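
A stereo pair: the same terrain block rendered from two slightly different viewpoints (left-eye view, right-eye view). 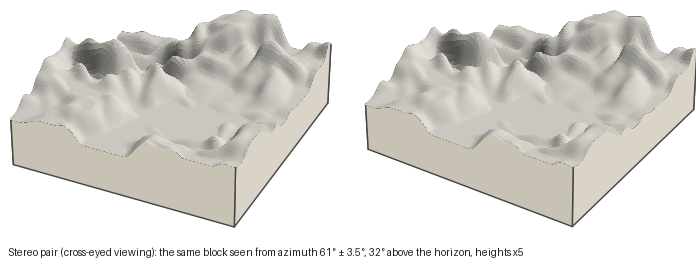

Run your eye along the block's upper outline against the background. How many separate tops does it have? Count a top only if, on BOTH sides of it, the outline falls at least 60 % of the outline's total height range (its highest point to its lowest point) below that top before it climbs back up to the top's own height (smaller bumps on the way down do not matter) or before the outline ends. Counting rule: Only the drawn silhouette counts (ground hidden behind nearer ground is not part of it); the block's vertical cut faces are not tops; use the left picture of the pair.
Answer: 0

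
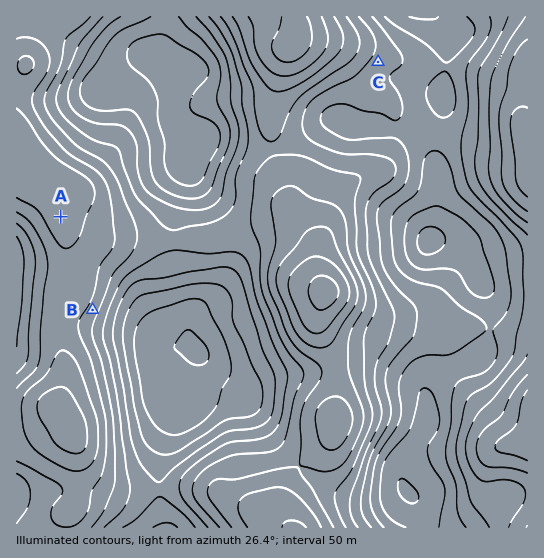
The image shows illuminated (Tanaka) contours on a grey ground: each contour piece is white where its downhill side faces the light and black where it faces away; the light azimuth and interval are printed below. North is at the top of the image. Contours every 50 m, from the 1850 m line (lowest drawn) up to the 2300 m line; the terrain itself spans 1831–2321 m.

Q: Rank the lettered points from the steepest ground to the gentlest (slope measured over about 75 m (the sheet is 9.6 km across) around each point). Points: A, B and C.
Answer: B C A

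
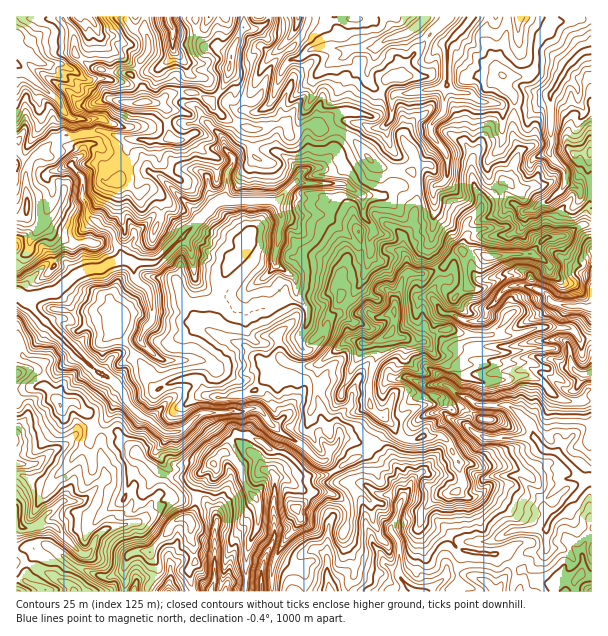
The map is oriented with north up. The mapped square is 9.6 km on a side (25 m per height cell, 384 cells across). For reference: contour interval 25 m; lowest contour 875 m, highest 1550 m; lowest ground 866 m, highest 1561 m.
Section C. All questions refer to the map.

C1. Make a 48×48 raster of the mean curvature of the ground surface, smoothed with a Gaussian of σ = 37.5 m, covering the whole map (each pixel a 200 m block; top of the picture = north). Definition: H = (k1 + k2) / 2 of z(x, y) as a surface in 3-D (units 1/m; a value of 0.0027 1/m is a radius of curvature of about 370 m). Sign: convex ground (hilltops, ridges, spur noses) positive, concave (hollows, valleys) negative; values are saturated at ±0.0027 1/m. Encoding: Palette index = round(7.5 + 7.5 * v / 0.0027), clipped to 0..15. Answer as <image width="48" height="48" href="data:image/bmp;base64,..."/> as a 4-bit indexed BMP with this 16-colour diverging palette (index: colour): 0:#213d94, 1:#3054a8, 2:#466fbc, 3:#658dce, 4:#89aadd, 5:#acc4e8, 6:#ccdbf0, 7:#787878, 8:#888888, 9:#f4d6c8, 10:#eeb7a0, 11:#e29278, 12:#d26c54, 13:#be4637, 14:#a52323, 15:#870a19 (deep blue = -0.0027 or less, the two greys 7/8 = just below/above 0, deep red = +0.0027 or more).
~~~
<image width="48" height="48" href="data:image/bmp;base64,Qk32BAAAAAAAAHYAAAAoAAAAMAAAADAAAAABAAQAAAAAAIAEAAATCwAAEwsAABAAAAAAAAAAlD0hAKhUMAC8b0YAzo1lAN2qiQDoxKwA8NvMAHh4eACIiIgAyNb0AKC37gB4kuIAVGzSADdGvgAjI6UAGQqHAHraRTRXqifTFZ8PR5VKd1c1WNylW3motadFe/zHSmrcCn8PSKR3p7RqlIRHaIiJm3eI6DObazS9C48PV7aImRaIpYiZl5ZqWKidUzmu3TirDU8WozRal2h5hZqqumc1mHvFLiiXOtTYDW+w9kaOkfCbh3VFGLpbexFCqbMzNPfMB6fwftZOdoCelXeIdFZLaT8puop6ZF3oFojwz1MbeIOtZWd2eYdWayuxM4fHpmNWdVvQ7LWMXNQYupzHd4aXWnm5a1h4l1WGhG3AxLymhHUYrNqNiWhph8qbaKR5eZm6xKaBaNlTV6dkRVsTNZp2ZjJppbVojGh789hEfoCtd5V2N8vruomIZ6s1qJZ7waWZzIR9+ghJunV3VfeLl2VVmVimSZaby1V5jGn4QJVXZ3jeutghJGSme1h6dKjHkwApev5wfKd1Zlxoy4AZfHaGSFZ6eKTXAf0AJCsXNrZpd/iRUiP/9TeWZ5aMm6hwiyzVZCArVrW0j2ltyOsAAnSay6eKi4dDvWSN/f6phYeqPS+qngCad2T4PIqollQoqLuZRkWZiGZMLiNAAF7d7Jx6iDWilyS2qXiIVXmYiahba0htaLl2ZofVBLzrQWdb0TRFZnqpt15yxZOknIZ5l2MZPsOHFtx7Cbl3iKg3gmPZ7Jmb41ZlRXnHSddhqHmaC4iJqXa9koZco723is3tu+l26NQ2V5iLYKmYd3ZWuypXF2xFmIADxin55mW+iriawIiHiHd2ayaVz39mgFtg39lhAWZUZpqakZqIh3iHg4qYRg9jGPalH6cGdlhVWbnUFKxUmIR5w3fJN/iXaF2+IABv9KLoVEO1q903mYlHNHepZYT9yEpUaUf4WNkoVERVMD8piZjAyXeLhDW0TFmNt43lfJt5tupGnAcqmYmwuYeLcsu0NdzLz9sWhEqJmetXj3NXiZqgiWeGs1SoR3pBFE3/o5ingzGFLZM2qpvIVph34ryJR0x9ykd3rrh7hDej1IuSS7nmR3d4eaZ7Rou1SQWnOYlqsJiWxsdJEQAAapmKd2aLOZO6YtALeoh44Nq4q2Pok8iKC6h0J3drFlfWe7yAeaY68LqpZUy0wOqbsJhmmYaLU1yzylvDmph0DKmIWKU1tGuspCWIaqmZ5luEix1QqquskKZ4V0Z6wSx0WYhmnHKKgUq0TJML7NO5l0aczM6nsKdlulhYyWbKMruaOp8Ne9N7vuxSRJWcJ6zIqIyachrHD7h6O0wLa4ZoAABXVZWhjnZ5tZqGjbG7YJl6W1sKlpWxnvnu7Lc11GhFjCl7l6SY8rlDKnY6h5gz1H+mptrsppXg1GxYdoARRVFYm3U3eXGsdhMVpHdDLaSjqjiHhbrKpH2KmIp0ekp2Nf3dUmtZj5hKLIR5homYtXl4qIuEapR3vHVF+VJXSpZ5Upplt3mIV2eZhmpmRmeXxnWEjFWst+RGfUVWVDmMdGh4lmp5ZmdmxlVKu2CGlNm4WIiIeIIW2DW4lYmnZquqpSm7uAnog5q8ktiKuqujXKNphniqug=="/>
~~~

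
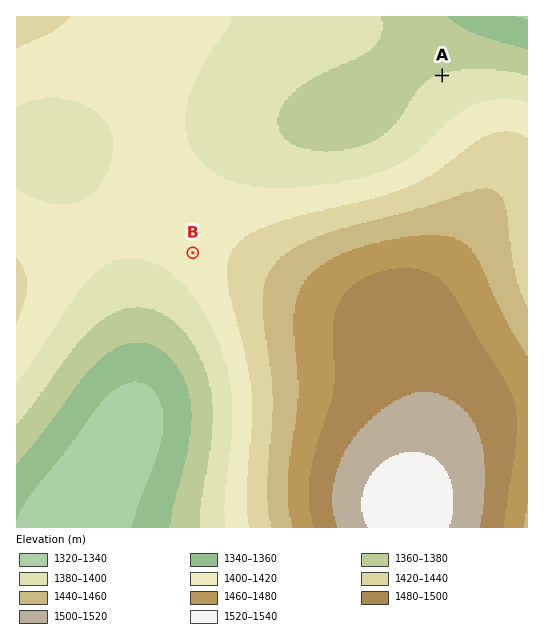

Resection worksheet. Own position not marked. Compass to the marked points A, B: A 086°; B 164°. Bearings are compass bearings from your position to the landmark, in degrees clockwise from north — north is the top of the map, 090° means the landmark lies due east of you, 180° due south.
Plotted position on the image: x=148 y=96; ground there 1405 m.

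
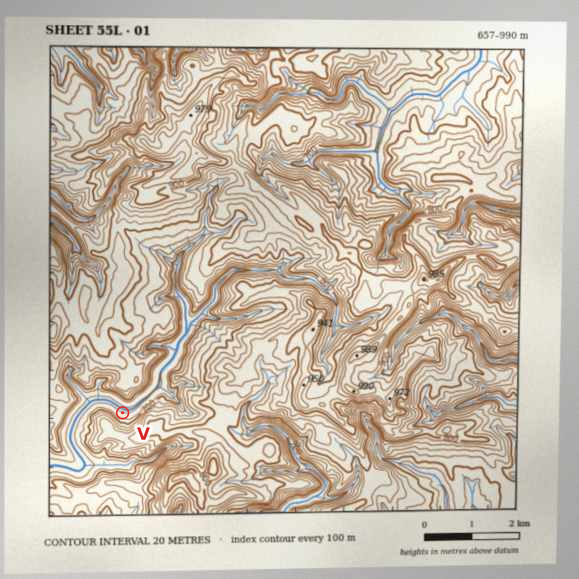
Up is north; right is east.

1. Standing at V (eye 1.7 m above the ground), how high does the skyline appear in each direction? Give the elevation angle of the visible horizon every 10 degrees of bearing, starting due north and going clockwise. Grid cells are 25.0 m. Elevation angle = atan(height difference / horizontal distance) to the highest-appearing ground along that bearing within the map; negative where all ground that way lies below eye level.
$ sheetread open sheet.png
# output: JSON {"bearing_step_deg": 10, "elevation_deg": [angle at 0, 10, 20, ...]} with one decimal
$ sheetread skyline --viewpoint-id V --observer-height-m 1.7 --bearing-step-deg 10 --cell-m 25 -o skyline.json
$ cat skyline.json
{"bearing_step_deg": 10, "elevation_deg": [12.3, 12.3, 10.9, 8.9, 3.8, 2.8, 4.3, 4.9, 6.7, 10.8, 13.5, 14.0, 13.6, 13.0, 13.4, 13.5, 13.2, 13.0, 13.9, 14.2, 14.3, 15.8, 17.7, 17.9, 16.8, 15.6, 13.3, 9.6, 5.3, 4.3, 3.7, 4.5, 5.6, 6.0, 8.7, 11.0]}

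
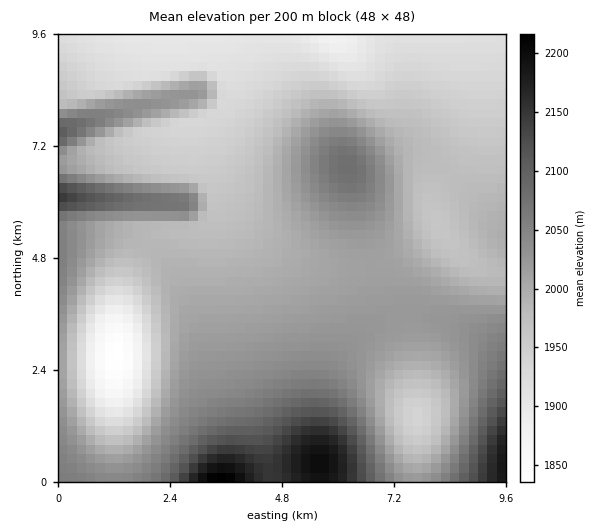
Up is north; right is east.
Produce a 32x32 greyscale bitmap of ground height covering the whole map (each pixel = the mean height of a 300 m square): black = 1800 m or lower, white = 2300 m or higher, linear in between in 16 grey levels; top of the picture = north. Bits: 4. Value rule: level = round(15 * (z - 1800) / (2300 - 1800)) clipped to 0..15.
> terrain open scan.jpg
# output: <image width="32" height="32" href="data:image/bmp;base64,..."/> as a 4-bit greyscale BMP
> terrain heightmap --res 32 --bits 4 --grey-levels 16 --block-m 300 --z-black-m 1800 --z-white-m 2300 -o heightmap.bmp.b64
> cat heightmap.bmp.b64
<image width="32" height="32" href="data:image/bmp;base64,Qk12AgAAAAAAAHYAAAAoAAAAIAAAACAAAAABAAQAAAAAAAACAAATCwAAEwsAABAAAAAAAAAAAAAAABEREQAiIiIAMzMzAERERABVVVUAZmZmAHd3dwCIiIgAmZmZAKqqqgC7u7sAzMzMAN3d3QDu7u4A////AIh3d4ibzMu7u8y6mHZ3iauHd3d4mru7q7zMuodmZ4mrd2Zmd4mqqqq7y7mGVVZ5q3ZVVWeImZmaq7updlRVeJt2RERXeIiImZqqmHZURWiadUMzVnd4iIiZmYdlVFVniWUyI0Z3d3eIiIiHZlVVZ4lkIRJFZ3d3d4iId2ZVVmeIZCESRWd3d3d3d3d2ZmZ3iGQhEkVnd3d3d3d3dmZnd3hkIRJFZmZ3d3d3d3d3d3d4ZTIjRWZmZmZ3d3d3d3d3d3VDM1ZmZmZmZmd3d3d3d3d2VERWZmZmZmZmZnd3dmZmdlVFVmZmZmZmZmZmZmZmVodlVVZmZmZmZmZmZmZlVVaHZmZmZmZmZmZmZmZmVVVmh2ZmZVVVVWZmZnd2ZlVVZod2ZmZmVVVmZnd3d2VVVWaZmIiIh2VVVmZ3d3dlVVZmqpmYiIdVVVZneIh3ZVVVVph3ZmZVVVVWZ3iIh2VVVVV2ZVVVVVVVVmeIiIdlVVVVdlVVVEREVVZniIh2ZVVVVZdlVEREREVVZ3iHdmVVVVWYh2ZUREREVWZ3d2ZVVVVVd3d3dmVEREVWZmZVVVVURFVVZnd3ZEREVVVVRVVURERURERFVmRERERURERERERERERDMzRDNERERDNERERERERDMzMzMzMzQzMzNEREREREMzMzMzMzMzMyIzNERERE"/>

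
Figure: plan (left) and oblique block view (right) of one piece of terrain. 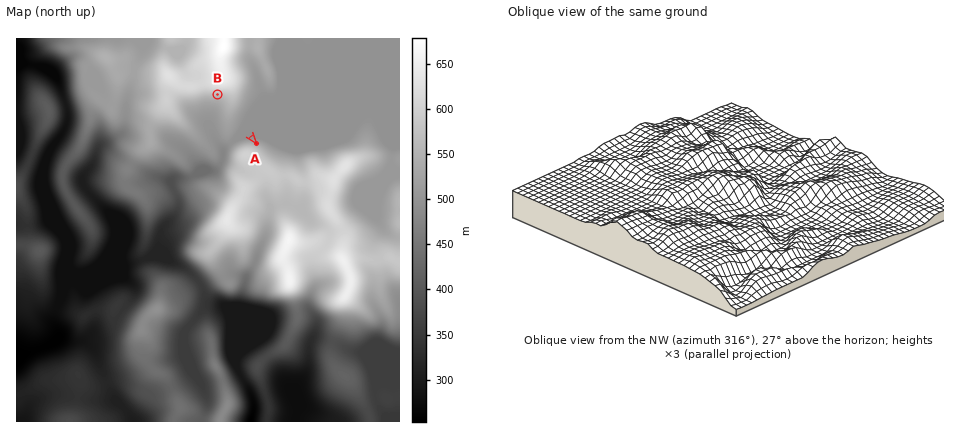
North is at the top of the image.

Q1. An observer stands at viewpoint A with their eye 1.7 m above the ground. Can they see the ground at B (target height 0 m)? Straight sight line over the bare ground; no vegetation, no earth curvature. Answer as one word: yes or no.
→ yes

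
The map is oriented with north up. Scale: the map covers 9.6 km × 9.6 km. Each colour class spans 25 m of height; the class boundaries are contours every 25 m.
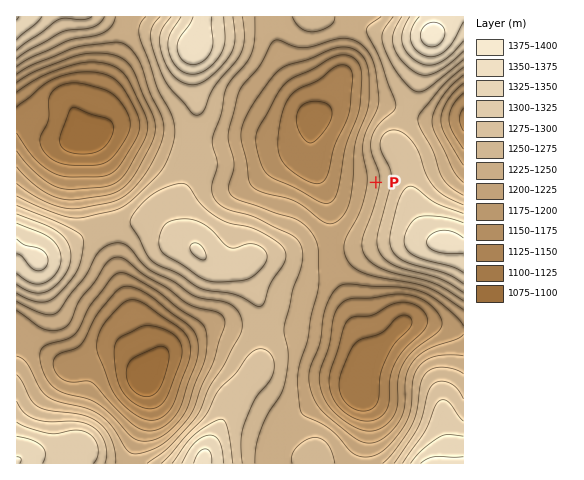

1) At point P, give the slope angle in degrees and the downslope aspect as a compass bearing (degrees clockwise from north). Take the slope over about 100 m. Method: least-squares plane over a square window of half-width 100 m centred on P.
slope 6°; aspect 273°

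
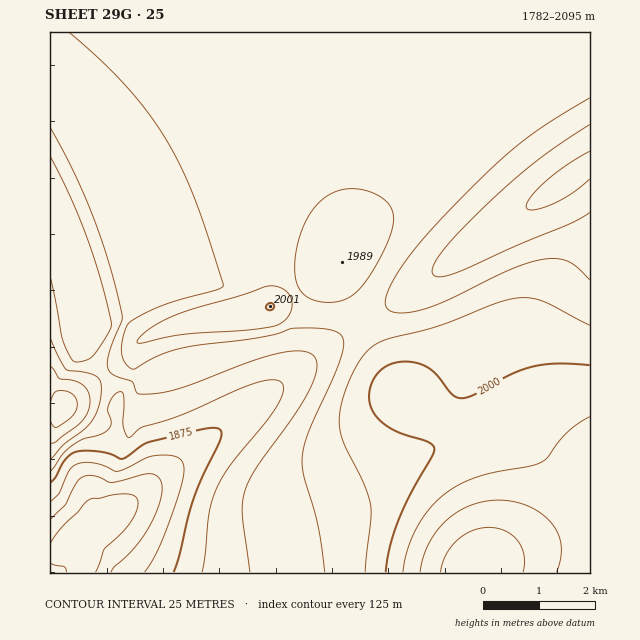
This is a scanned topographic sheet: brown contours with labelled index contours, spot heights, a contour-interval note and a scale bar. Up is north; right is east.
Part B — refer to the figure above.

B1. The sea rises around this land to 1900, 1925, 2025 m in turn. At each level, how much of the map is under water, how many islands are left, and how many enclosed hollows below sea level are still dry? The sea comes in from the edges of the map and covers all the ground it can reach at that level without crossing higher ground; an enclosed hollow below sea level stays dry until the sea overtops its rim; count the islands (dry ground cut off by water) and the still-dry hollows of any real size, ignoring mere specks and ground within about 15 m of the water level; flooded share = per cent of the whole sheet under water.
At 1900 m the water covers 12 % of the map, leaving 0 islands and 0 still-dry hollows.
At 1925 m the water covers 21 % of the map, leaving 0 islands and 0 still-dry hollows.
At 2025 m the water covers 94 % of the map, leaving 0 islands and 0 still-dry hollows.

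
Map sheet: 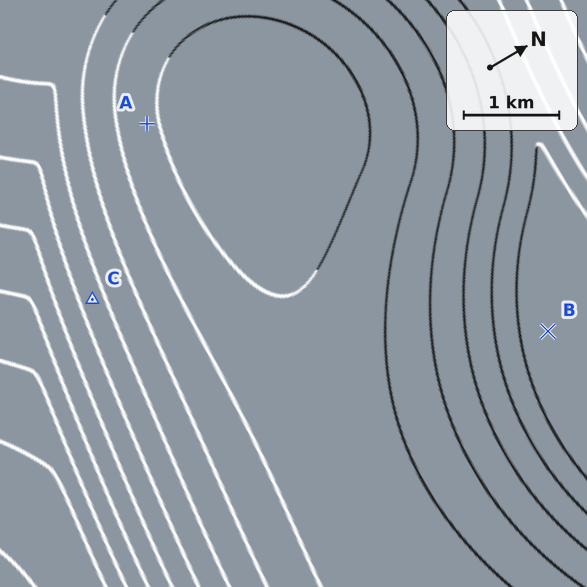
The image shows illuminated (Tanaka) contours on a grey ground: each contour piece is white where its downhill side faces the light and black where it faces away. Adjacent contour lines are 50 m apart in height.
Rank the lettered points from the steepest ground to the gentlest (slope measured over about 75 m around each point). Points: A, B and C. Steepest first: C A B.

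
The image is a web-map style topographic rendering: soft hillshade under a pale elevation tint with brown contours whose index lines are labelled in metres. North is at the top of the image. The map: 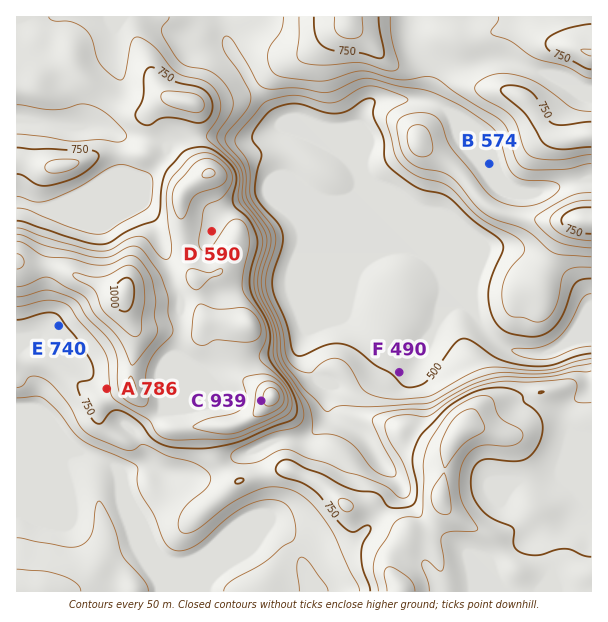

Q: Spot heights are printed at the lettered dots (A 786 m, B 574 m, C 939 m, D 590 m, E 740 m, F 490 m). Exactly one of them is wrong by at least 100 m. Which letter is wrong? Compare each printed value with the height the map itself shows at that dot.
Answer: D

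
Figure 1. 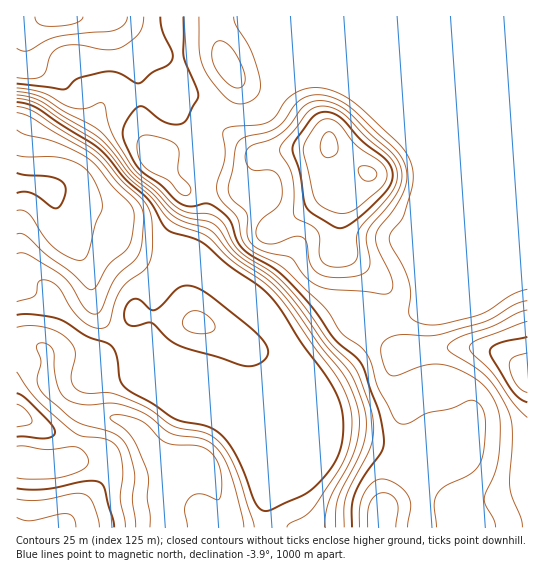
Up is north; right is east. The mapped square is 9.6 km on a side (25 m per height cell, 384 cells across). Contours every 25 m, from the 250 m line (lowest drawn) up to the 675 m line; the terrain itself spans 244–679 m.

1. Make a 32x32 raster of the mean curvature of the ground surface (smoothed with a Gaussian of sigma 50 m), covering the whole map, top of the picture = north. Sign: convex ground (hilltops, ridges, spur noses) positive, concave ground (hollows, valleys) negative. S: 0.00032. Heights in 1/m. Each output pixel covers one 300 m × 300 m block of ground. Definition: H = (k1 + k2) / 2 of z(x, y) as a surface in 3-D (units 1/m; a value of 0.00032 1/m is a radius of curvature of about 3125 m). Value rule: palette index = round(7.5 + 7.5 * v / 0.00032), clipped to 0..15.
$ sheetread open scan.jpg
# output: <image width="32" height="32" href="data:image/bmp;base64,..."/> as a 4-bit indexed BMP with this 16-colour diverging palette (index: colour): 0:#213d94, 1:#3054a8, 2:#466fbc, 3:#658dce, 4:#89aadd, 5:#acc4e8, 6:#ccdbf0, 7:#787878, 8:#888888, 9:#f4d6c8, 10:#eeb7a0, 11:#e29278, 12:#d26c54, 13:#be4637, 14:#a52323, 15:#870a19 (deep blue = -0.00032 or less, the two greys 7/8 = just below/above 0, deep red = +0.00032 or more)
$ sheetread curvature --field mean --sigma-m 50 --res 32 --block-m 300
<image width="32" height="32" href="data:image/bmp;base64,Qk12AgAAAAAAAHYAAAAoAAAAIAAAACAAAAABAAQAAAAAAAACAAATCwAAEwsAABAAAAAAAAAAlD0hAKhUMAC8b0YAzo1lAN2qiQDoxKwA8NvMAHh4eACIiIgAyNb0AKC37gB4kuIAVGzSADdGvgAjI6UAGQqHAGVVVVipd4yFunZ56zSJhmhmU0eKqGeNYFhnq/91mYeImIVGeKl2rRZkNpvKZpmIidzdpkeZiusHd1BrtlZmZorrzZMqus/0N3hyKLh3ZlV6pCMgTdmtkHeHdhaZdndlehA6zf/VERd3d4cVnKh3ZGkH7s3bQGd3eHh1JKyYiFJYb9UlUDd3d3d3cjfaZ4dBfnykWEZ3d3V2Z0FYy2VENb9pp31Xd1RYmYUEiJy5iKzbrMmaV2SJmqlyK+qczM7+uLqZY4hqy7qGMH7YZmRGeJl1eCPMeKumVQTMhmdUUxF7Vrkku2apVWAayGaLhnd2JovoJpp3dWMAnah4m2d4d3W7c0d3mHcAa8iu3JhHeId3xzR3RKhAKv+TbNpTZ3h3d7ZGh0WWI0n/xTeGEmd3d3fHV5dBNspWeJmJu2NXd3d4lleFEB76jrU3zL3GB3d3h1VVUhff5nymNcp6/yV3eHd2ZBB//FUopzXJe/8ld4eImFEE3/12GP2r2q3HB3eHh4UUrOyYdomXis/pQGd3h3cAbemKZFiVIBbf9QZ3eHiIBP+GaGd2RmU43EBnh4iHh97aZFh3dG3GYiAXd3d3d3f9d5d5Z1XOpHd3d3d3d3d3lzR4iIhI63V3d3iHd3iId5hUV4eGSLpHd3d3iIh3eIib3svKZkmmV3d3d3iIh4d3"/>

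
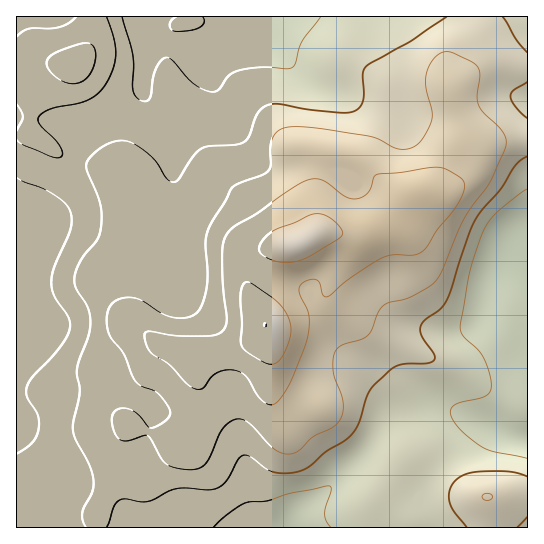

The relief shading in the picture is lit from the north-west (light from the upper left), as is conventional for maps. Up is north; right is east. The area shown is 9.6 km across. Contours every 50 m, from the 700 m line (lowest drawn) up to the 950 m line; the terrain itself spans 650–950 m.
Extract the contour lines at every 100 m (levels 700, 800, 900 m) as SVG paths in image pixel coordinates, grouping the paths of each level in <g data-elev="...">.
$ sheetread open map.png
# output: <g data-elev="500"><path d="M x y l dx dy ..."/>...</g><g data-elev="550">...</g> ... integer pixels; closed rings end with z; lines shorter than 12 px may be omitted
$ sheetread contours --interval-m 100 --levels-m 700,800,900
<g data-elev="700"><path d="M213 527l15-13 18-11 21-2 23-8 39-7 2 1 0 3-6 24 1 7 5 6"/><path d="M527 458l-33-6-12-5-23-18-6-10-3-6 1-5 4-4 28-7 5-3 3-4-1-13-6-19-6-8-14-13-4-7 8-49 10-36 10-22 13-14 26-20"/><path d="M17 178l7 4 21 7 16 10 8 10 3 12-3 13-15 35-3 13 4 15 14 21 1 5-1 7-10 18-25 27-6 10-1 10 11 20 1 14-2 7-4 6-16 12"/><path d="M176 17l-5 4-1 5 2 4 6 2 13-2 9-3 4-5-2-5"/><path d="M321 17l-19 24-7 23-4 4-30-1-23 4-9 5-11 14-7 2-8-3-9-5-21-23-7-4-5 4-4 6-4 11-3 19-1 3-4 1-8-3-4-7 0-36-11-38"/></g><g data-elev="800"><path d="M483 499l7 1 2-2 0-3-3-2-5 1-2 3z"/><path d="M179 469l15 0 9-3 7-9 12-27 6-7 7-4 6 0 6 3 26 26 6 4 8 2 11-3 15-14 18-9 8-6 3-8 1-9-1-10-9-22 0-14 2-8 7-6 19-5 7-5 4-5 7-19 6-6 26-8 18-10 7-6 6-10 21-50 26-38 16-33 1-8-2-8-6-8-15-13-5-8-1-10 3-22-2-6-4-4-20-10-7-1-8 2-6 6-6 10-2 11 2 10 5 20 0 10-10 18-5 6-6 3-13 1-27-12-54-9-27-1-8 2-5 3-6 11 0 22-2 5-6 4-24 9-7 4-23 40-3 15 2 29-1 16-5 18-7 9-10 4-14-1-11-4-18-12-11-4-12 2-8 6-3 6-1 8 0 10 3 8 13 16 12 28 6 5 17 7 9 12 3 8-1 4-4 4-14 7-2-1-9-10-6-6-8-3-7 1-4 2-3 6 0 8 3 8 4 6 6 2 22-6 4 5 13 22 6 4z"/><path d="M69 83l6 1 7-2 9-9 3-8 2-10-1-6-4-5-8-1-14 4-15 7-6 5-1 7 4 7 8 6z"/></g><g data-elev="900"><path d="M266 363l9 0 8-8 7-18 0-15-5-11-8-10-24-17-7-2-4 5-2 8 2 28-1 22 6 7z"/><path d="M279 262l15 0 15-5 31-19 3-4-1-4-12-12-12-4-8 1-15 7-20 8-12 9-3 6-1 5 6 7z"/></g>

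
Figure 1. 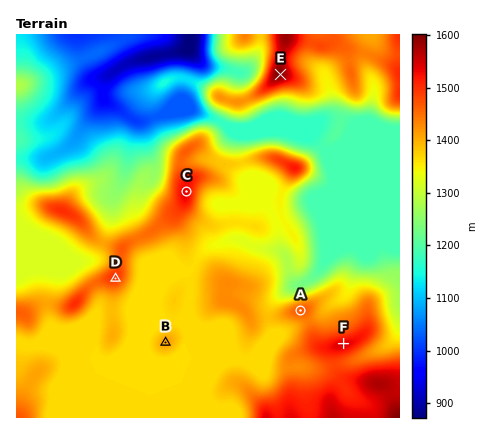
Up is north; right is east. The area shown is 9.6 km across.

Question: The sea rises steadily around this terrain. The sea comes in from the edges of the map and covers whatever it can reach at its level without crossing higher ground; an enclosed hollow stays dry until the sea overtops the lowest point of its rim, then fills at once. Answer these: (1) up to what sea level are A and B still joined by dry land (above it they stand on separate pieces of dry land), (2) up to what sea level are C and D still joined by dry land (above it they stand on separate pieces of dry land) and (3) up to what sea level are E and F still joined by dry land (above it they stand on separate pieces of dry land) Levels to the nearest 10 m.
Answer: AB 1370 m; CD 1450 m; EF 1190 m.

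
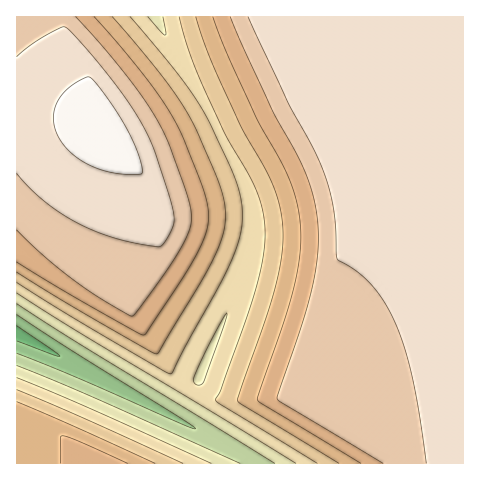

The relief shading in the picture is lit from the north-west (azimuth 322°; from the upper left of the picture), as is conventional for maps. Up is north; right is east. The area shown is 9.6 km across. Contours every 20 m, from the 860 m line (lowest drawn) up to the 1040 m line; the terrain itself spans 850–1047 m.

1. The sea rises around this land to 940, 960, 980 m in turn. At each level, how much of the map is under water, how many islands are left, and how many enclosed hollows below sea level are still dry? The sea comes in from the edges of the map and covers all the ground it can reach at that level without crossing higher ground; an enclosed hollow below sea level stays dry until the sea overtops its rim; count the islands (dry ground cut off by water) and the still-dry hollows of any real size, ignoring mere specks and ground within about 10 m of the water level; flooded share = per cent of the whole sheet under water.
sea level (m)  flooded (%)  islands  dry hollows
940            16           0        0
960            25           0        0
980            35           0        0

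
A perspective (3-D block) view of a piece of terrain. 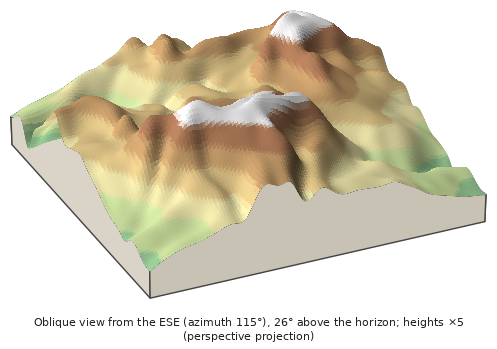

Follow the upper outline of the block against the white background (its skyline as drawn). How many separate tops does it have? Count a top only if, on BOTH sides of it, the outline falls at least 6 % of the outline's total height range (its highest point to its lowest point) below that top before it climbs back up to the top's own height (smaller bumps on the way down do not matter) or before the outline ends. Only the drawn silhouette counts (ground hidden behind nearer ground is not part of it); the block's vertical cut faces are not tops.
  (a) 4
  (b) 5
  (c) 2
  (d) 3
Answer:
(c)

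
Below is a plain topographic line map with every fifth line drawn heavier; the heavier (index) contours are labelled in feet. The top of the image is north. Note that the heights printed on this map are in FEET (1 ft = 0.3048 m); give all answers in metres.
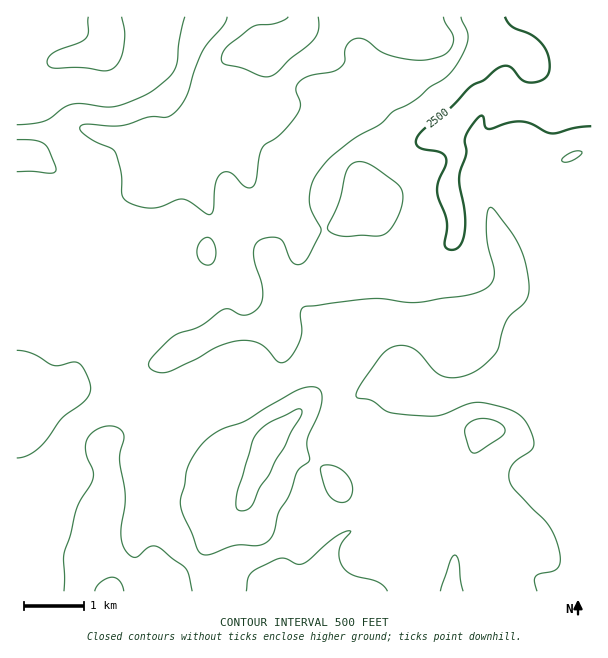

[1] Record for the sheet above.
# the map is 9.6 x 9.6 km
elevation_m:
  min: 680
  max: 1290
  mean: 970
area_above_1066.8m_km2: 18.3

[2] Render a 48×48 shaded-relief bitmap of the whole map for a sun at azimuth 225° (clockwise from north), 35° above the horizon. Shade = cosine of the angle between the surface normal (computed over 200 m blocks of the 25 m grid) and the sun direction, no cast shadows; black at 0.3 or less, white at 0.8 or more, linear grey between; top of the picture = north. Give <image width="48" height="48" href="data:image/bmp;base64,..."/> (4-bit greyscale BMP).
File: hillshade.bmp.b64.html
<image width="48" height="48" href="data:image/bmp;base64,Qk32BAAAAAAAAHYAAAAoAAAAMAAAADAAAAABAAQAAAAAAIAEAAATCwAAEwsAABAAAAAAAAAAAAAAABEREQAiIiIAMzMzAERERABVVVUAZmZmAHd3dwCIiIgAmZmZAKqqqgC7u7sAzMzMAN3d3QDu7u4A////AIibyoUAaFNHiJqGVmU0VVVomXZmZmeJiIibuXUReEJYiJl1VWVEVmZ4mYZmZniYiIibqYUSdiJpmZh2VnZWd3eImYZmZ4iHeIiaqYYkZCWsuqqYeId3iIiImYZWZ4d3eHiJqpY1ZVnuy7uXiIiIiIiImYZWZ3ZmeHeJqoZVZ4ztu7p2eIiIh3d4iYZWZmZmd3iJqodVaK3KiahVeIiYdmd4iYZWZmZmd4iJmYdlaKuXibhFeImpdniIiIZVZVZnd4iJmZhkV6qYmrhmZ4qnZ4iIiIdmVVZ3iIiZmZhUWKqZmqqFR5qFV4iIiImGVneIiamZmqhlaKqZm7uFV4dDV4mYiJqGZ4iHd6mImqhmd5mZmrumVUM0Z4iIiauYiYdmd5h4iZhmZniIiaqXQiNWd3d2eLu5h1RGiIdWiHVURXiHZmZlQyNndmZURomGMAJoiHZWiGQzRXiHVEQzVSJXdlUzNFQQAAR4iGZ4h2VFVniHdlVDMwBHdUREVVMAAUaIiFVohTRmd3eIiHdkMQJGdlZ3iYZEVniIiERWUhNnd3iIiId2UzRmdmeJvLqYiIiIiDM0QgNnd4iIiHd3d2d3d3ib3tuZmIiIiDIkUzV4iIiIh3Z3iIiId3m97cp3d3iIiCI1ZVaJmIiIh3d4iZmYiJre7KhmVXiIiDRnh2eJmYmYiIiIiZmZmZvNuYdlVniIiHiIiHiJmZmZiJiIiZmIh4iYdmZVZ4iIiIiIiImZmZqpmZmIiYdmVEQzM0RXiIeIiIiIiIiIiaqpmZh4iGVUMyIjMzNXmFV4iIiIiIiHeJqqqYd4iGVVVDNFRDRYpyN4iIiIiIiHeJm8l2Z4mHZnh3d2ZVacxgSIiIiIiIiIiIrMdEZ4mXeKqal3ZnjP1AWIiIiIiIiIiIq6U0aJmYiru6l3d4rvoAaIiIiIiIiIiIqpZFeaqYiqu6h3d4vtUDeIiIiIiImaqqq7dFiqmHiau5dmZ4vrIFiIiIiIiavN7bztc3u5h3eauoZVVozpI4iIiIiZu8zf/azrRbyXdmeauXVDRpzXNoiIiLvNy6vO2WinSNtmZmiap1MzR5zHR5mZmN3bmIrMlDaHe8hFZniahSIjV5umWKu6qcuGZ5vKU0eIm7ZWd4iYYhEkV5qWabuqmWU1ebunVXiZmoZneImYUzRFZ4mGi6dmeAAmm7qHeIiImXZ4eJmYd3d3iImHiFIjNAAmmXVXiImZmHaJh4qpmYiIiIiHdSE0MjNWYwAkZnm6mHeah4mZmIiZmYiHZUVnZnd2MAEjNFi6d4q7dXmZiImZiIiHd4iYiYmYZWd1VWi7eL3aZXmpiImZiIiIiaqYiZq6qrqYh4q6mt/qZ5qYiJmqqHeImqmHeKvLvLqIiJvKve7JeKqYiavNyVWJmqh2eKqpmZl3eKy6vMuYiZh3ib3tuER5mpdVeZh2Z4hleKupiIh3iIZnm97KlyFXeHVFiYh3iahlaKqod3dmd3VXrNuHdAA1VlRGmYiImqhVaJqYd4dlZ3RIvLhWUAA0VVVXmQ=="/>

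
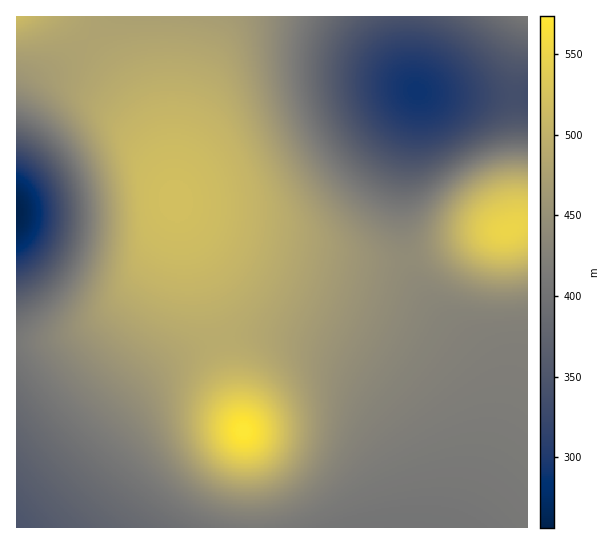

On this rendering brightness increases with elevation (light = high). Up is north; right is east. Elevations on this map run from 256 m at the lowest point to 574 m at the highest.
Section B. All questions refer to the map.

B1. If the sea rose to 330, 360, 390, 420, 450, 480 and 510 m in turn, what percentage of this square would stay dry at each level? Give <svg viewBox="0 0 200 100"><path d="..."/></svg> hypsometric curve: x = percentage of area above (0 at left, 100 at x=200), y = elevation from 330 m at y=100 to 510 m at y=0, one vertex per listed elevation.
<svg viewBox="0 0 200 100"><path d="M187 100l-11-17-13-16-35-17-37-17-32-16-39-17"/></svg>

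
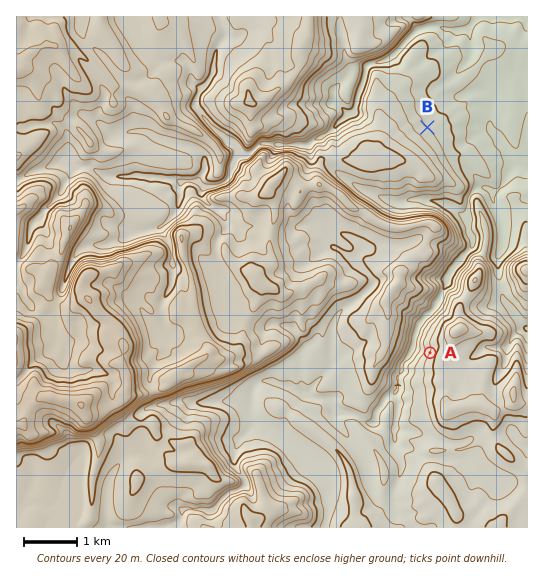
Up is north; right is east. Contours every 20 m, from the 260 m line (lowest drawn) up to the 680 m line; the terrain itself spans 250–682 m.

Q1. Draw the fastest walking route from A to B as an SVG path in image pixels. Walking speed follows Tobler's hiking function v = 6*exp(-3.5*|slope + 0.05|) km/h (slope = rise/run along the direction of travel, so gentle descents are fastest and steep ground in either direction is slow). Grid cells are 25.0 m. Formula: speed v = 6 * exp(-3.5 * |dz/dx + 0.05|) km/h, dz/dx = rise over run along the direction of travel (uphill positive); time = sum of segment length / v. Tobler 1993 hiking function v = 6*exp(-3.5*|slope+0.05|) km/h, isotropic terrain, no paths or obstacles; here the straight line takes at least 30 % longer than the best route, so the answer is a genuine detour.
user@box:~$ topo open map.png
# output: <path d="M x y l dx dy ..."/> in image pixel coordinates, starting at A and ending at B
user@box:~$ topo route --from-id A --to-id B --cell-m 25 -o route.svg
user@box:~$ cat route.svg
<path d="M430 353l0-4-3-6 0-12 2-2 0-4 1-3 3-3 9-18 1-3 0-3 3-5 4-4 1-3 0-4 16-32 0-5-4-8 0-7-6-13 0-28-30-59"/>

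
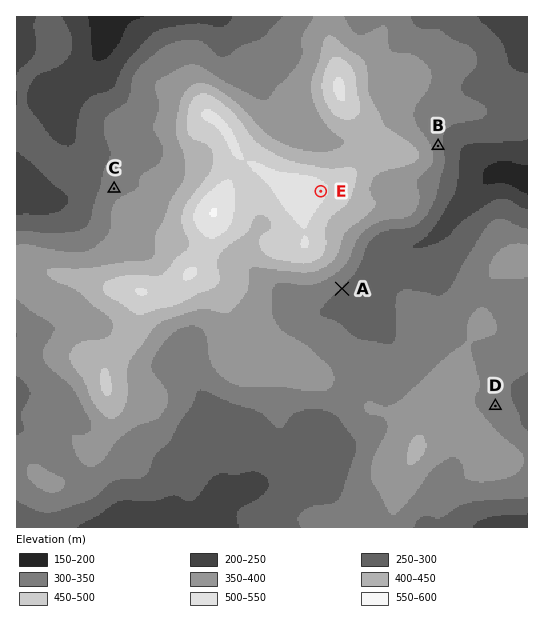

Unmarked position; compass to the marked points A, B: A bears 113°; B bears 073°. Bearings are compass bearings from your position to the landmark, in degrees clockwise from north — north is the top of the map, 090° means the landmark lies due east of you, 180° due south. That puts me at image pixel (187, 223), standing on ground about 470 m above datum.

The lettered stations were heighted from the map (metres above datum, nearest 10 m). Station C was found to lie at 330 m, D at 330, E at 520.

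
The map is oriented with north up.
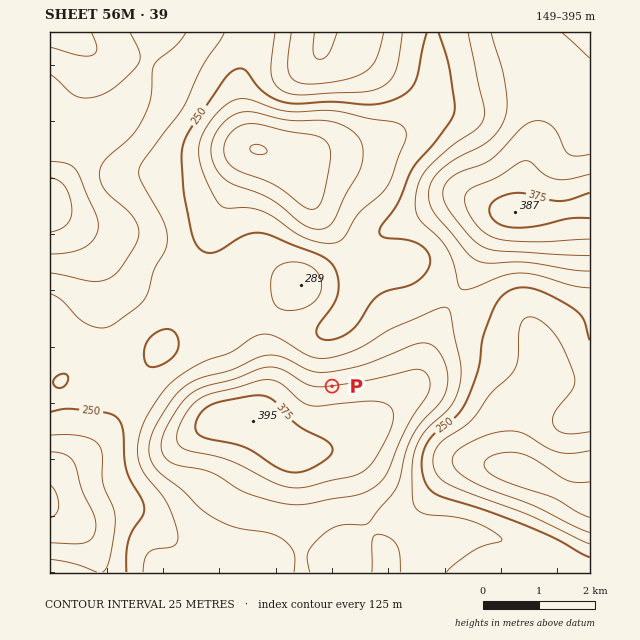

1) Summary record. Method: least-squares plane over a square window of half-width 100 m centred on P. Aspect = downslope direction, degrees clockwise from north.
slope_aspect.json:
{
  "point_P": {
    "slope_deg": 5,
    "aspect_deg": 353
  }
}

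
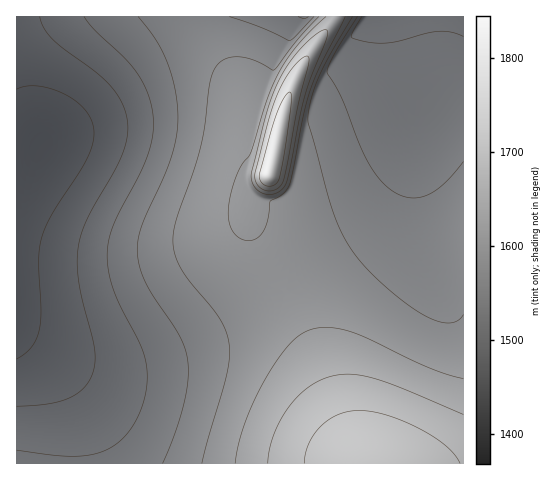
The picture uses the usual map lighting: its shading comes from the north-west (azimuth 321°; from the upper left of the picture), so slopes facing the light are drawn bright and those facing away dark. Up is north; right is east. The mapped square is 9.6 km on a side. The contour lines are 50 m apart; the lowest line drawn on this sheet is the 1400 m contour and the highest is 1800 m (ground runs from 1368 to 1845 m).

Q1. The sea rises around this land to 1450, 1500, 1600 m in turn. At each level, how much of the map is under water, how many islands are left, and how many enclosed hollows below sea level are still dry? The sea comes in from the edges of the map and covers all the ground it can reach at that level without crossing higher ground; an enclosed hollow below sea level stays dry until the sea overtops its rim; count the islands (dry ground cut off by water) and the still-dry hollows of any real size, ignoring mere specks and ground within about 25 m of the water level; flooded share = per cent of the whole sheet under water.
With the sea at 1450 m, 15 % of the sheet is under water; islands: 0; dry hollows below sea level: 0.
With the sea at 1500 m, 26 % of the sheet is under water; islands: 0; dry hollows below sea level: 0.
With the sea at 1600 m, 63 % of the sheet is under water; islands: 0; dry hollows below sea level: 0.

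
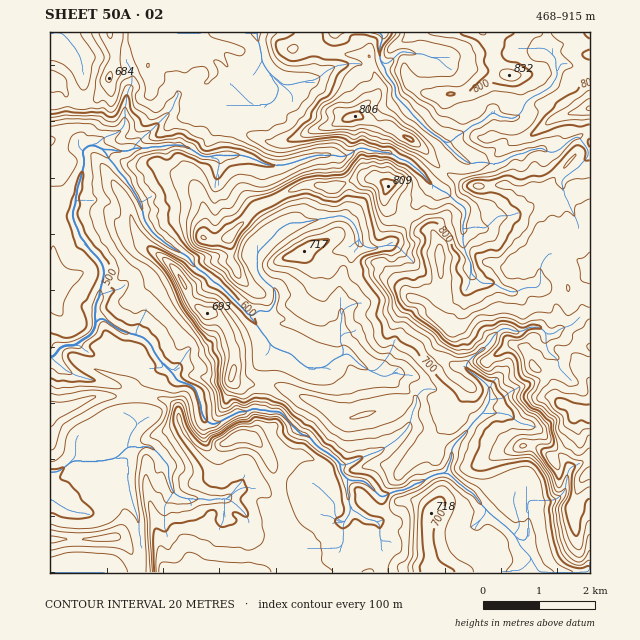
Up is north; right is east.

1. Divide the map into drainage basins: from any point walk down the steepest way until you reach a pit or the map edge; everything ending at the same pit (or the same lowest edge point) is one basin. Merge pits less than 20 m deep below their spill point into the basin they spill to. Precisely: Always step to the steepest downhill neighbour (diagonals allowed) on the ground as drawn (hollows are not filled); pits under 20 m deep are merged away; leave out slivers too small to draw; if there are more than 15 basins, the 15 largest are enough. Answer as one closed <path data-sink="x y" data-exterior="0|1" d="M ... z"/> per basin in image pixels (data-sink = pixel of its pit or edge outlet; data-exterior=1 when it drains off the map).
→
<path data-sink="55 359" data-exterior="0" d="M590 32l-105 0 7 12 1 20 11 10-19 6-18 13-22 2-19-1-18-11-24 5-6 5 0-11-9-26-43-3-21-7 7-9-1-5-200 0 3 30-5 14 0 10-14 14-18 2-12-9-3-7-6-6-6-1 0 331 7 1 10-3 26-11 32 0 7-3 15 1 22 6 9 8 1 12 4 10 18 21 6 2 7 0 10-11-5 15 4 14 1 34 19 17 0 10-5 17 1 23 351 0z"/><path data-sink="50 474" data-exterior="1" d="M139 394l-14 3-32 0-26 11-17 4 0 126 68 0 12 12 10 23 48 0 5-3 15-3 10 2 7 4 13 0 0-23 5-17 0-10-19-17-1-34-4-14 2-11-7 7-7 0-6-2-18-21-4-10-1-12-7-7z"/><path data-sink="335 33" data-exterior="1" d="M484 32l-73 0-4 7-13 7-9 10-16 3 9 23 0 10 24-9 6 0 18 11 36 0 14-6 12-10 16-4-11-10-1-20z"/><path data-sink="50 33" data-exterior="1" d="M109 32l-59 1 0 45 6 2 6 6 3 7 12 9 18-2 14-14 0-10 5-14 0-10z"/><path data-sink="59 572" data-exterior="1" d="M118 538l-68 1 0 33 89 1 1-4-10-19z"/><path data-sink="383 33" data-exterior="1" d="M409 32l-54 0-1 2 12 13 3 11 7 1 9-3 9-10 14-8z"/>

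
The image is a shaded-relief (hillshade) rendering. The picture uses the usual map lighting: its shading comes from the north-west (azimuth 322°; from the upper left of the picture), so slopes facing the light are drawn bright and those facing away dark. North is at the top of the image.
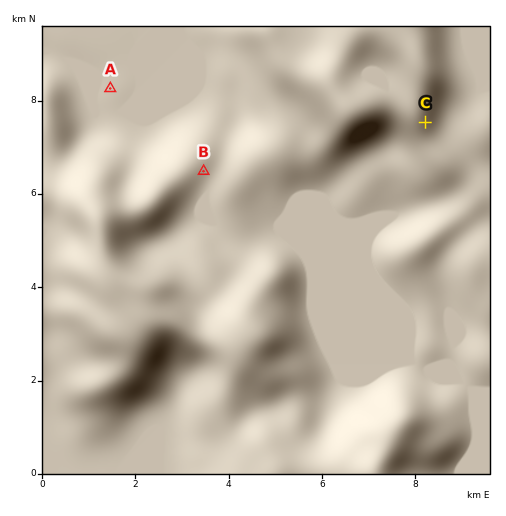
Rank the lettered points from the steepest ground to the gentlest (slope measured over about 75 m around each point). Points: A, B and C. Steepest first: C B A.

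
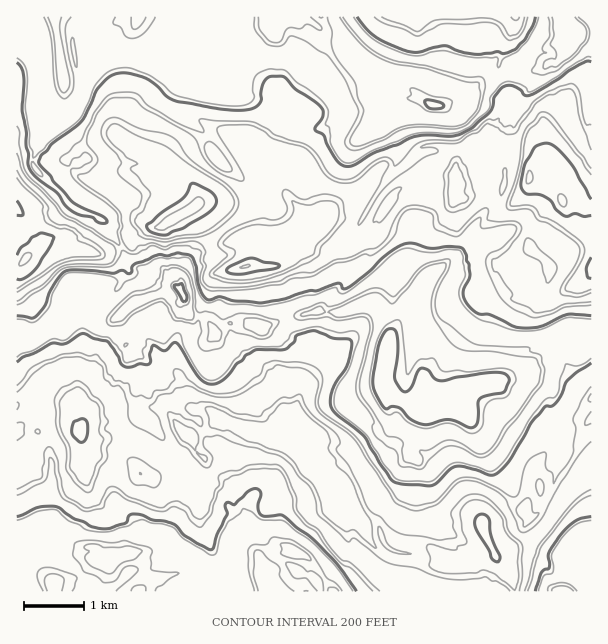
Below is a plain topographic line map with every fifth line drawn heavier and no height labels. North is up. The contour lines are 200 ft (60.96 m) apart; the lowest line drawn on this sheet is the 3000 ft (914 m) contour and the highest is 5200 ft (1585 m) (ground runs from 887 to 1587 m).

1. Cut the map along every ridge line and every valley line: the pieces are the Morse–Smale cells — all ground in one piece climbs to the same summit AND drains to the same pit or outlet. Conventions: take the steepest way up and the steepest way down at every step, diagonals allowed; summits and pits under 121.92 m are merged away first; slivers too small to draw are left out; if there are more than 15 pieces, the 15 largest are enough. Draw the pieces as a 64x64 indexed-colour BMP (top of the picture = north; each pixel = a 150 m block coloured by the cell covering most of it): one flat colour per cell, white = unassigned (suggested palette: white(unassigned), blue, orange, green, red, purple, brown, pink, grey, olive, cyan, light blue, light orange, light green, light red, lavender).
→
<image width="64" height="64" href="data:image/bmp;base64,Qk12CAAAAAAAAHYAAAAoAAAAQAAAAEAAAAABAAQAAAAAAAAIAAATCwAAEwsAABAAAAAAAAAA////ALR3HwAOf/8ALKAsACgn1gC9Z5QAS1aMAMJ34wB/f38AIr28AM++FwDox64AeLv/AIrfmACWmP8A1bDFAAAAAAAAAAAAAAAAAAAAAAAABEREREIiIiIiIiAAAAAAAAAAAAAAAEQAAAQAAAAAAABERERCIiIiIiIiIAAAAAAAAAAAAAAAREREREQAAAAAAEREREIiIiIiIiIAAAAAAAAAAAAAAABERERERERAAAAEREREQiIiIiIiIgAAAAAAAAAAAAd3d0REREREREAABEREREQiIiIiIiIiIAAAAAAAAAB3d3d3d0REREREQARERERERCIiIiIiIiIiIgAAAHd3d3d3d3d3dERERERABERERERCIiIiIiIiIiIiAAAAd3d3d3d3d3d0RERERAAERERERCIiIiIiIiIiIiIgAAB3d3d3d3d3d3dEREREAARERERCIiIiIiIiIiIiIiIAAHd3d3d3d3d3d0REREQABERERCIiIiIiIiIiIiKZIiAAd3d3d3d3d3d3RERERABERERCIiIiIiIiIiIiIpmSIAB3d3d3d3d3d3dE1EREREREREIiIiIiIiIiIiIpmZIiAHd3d3d3d3d4iN3UREREREREIiIiIiIiIiIiIpmZmSIgh3d3d3d3d4iI3dREREREREIiIiIiIiIiIiIimZmZIiKHd3d3d3d4iIjd1EREREREIiIiIiIiIiIiIimZmZkiIod3d3d3eIiIjd3d1EREREQiIiIiIiIiIiIimZmZmZIiiHd3d3eIiIiN3d3dRERERCIiIiIiIiIiIiKZmZmZmSKIiHd4iIiIiN3d3d3USqSiIiIiIiIiIiIiKZmZmZmZmYiIiIiIiIiN3d3d3aqqqqIiIiIiIiIiIiIpmZmZmZmZiIiIiIiIiN3d3d2qqqqqoiIiIiIiIiIiIpmZmZmZmZmIiIiIiIiN3d3dqqqqqqqiIiIiIiIiMzOZmZmZmZmZmYiIiIiIiIjd3dqqqqqqqqIiIiIiIjMzM5mZmZmZmZmZiIiIiIiIjd3d2qqqqqqqqiIiIiIjMzMzOZmZmZmZmZmIiIiAiIiI3d3aqqqqqqqqIiIiIiMzMzMzMzOZmZmZmYiIiAAIiI3d3aqqqqqqqqoiIiIiIzMzMzMzMzaZmZmZiIiIgAiIjd2qqqqqqqqqqqIiIiIjMzMzMzMzNmmZmZmIiIiAAAiN3aqqqqqqqqqqoiIiIiMzMzMzMzM2ZmmZmYiIiIAAAI2qqqqqqqqqqqqiIiIiIzMzMzMzMzNmZpmZiIiIgAAAAKqqqqqqqqqqAAIiIiIjMzMzMzMzM2ZmYJnu7oiIAAAAqqqqqsqqrAAAACIiIiMzMzMzMzMzZmZmZu7u7ogAAAAACqqszMzMzAAAIiIiIzMzMzMzMzNmZmZm7u7uiAAAAAAArMzMzMzM//8zMiIzMzMzMzMzM2ZmZmbu7u7gAAAAAAAMzMzMzMz///MzMzMzMzMzMzMzNmZmZu7u7uAAAAAAAMzMzMzMzP//8zMzMzMzMzMzMzMzZmZm7u7u7u7gAAAAzMzMzMzP////MzMzMzMzMzMzMzM2Zmbu7u7u7u4AAADMzMzMzM/////zMzMzMzMzMzMzMzZmZu7u7u7u7gAAAAzMzMz///////MzMzMzMzMzMzMzNmZm7u7u7uAAAAAAAMzMzP//////MzMzMzMzMzMzMzNmZmbu7gAAAAAAAAAADMzM///////zMzMzMzMzZjMzNmZmZu4AAAAAARAAAAAAzFz///////MzMzMzMzM2ZjNmZmZm7gAAAAARERAAAAAFVVVVVVX//zMzMzMzMzZmZmZmZmbgAAAAAREREREAABEVVVVVVV//MzMzMzMzM2ZmZmZmZgAAAAERERERERABERFVVVVVVV/zMzMzMzMzZmZmZmZmAAAAEREREREREREREVVVVVVVVf8zMzMzMzMzZmZmZmYAAAERERERERERERERVVVVVVVVVREzMzMzMzNmZmZmZgAAERERERERERERERFVVVVVVVVVUREzMzMzM2ZmZmZmAAERERERERERERERVVVVVVVVVVVVETMzMzMzZmZmZmYAERERERERERERERVVVVURFVVVVVURMzMzMzNmYAZmZgARERERERERERERVVVVURERFVVVVREzMzEzM2ZgAAZmABERERERERERERVVVVVRERERFVVVERExETMAAAAAAGYAARERERERERERFVVVVVERERERVVUREREREQAAAAAABgABERERERERERFVVVVVVRERERERUREREREREAAAAAAAABERERERERERFVVVVVVRERERERERERERERERAAAAAAAAEREREREREREVVVVVVREREREREREREREREREAAAAAABERERERERERERVVVVVRERERERERERERu7EREQAAAAAAERERERERERERFVVVURERERERERERG7u7uxERAAAAAAARERERERERERERURERERERERERERG7u7u7uxEAAAAAABERERERERERERERERERERERERERG7u7u7u7uwAAAAAAERERERERERERERERERERERERERu7u7u7u7u7AAAAAAARERERERERERERERERERERERERu7u7u7u7u7sAAAAAABERERERERERERERERERERERERu7u7u7u7u7uwAAAAAAERERERERERERERERERERERERG7u7u7u7u7u7sAAAAAARERERERERERERERERERERERG7u7u7u7u7u7uwAAAAABEREREREREREREREREREREREbu7u7u7u7u7u7AAAAAA"/>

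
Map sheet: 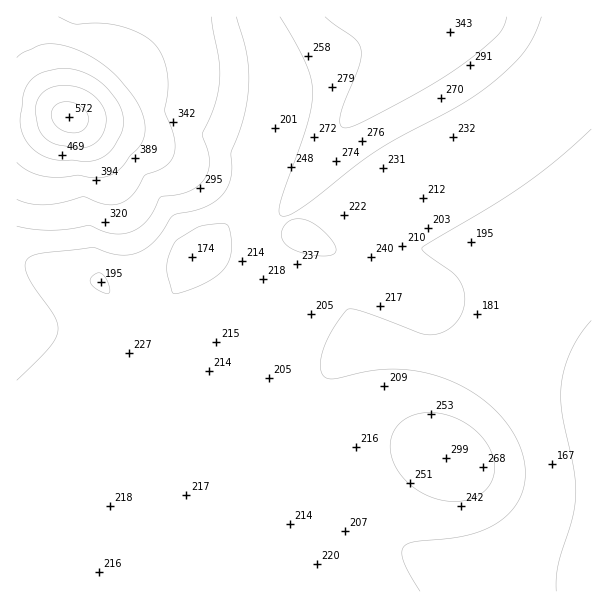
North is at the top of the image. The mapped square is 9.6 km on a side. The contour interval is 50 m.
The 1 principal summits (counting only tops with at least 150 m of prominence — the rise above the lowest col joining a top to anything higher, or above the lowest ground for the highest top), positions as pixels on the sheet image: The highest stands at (69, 117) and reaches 572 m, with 448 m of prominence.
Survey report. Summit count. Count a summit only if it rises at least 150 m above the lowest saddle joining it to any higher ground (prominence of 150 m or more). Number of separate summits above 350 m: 1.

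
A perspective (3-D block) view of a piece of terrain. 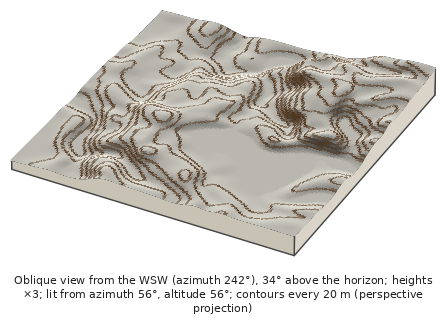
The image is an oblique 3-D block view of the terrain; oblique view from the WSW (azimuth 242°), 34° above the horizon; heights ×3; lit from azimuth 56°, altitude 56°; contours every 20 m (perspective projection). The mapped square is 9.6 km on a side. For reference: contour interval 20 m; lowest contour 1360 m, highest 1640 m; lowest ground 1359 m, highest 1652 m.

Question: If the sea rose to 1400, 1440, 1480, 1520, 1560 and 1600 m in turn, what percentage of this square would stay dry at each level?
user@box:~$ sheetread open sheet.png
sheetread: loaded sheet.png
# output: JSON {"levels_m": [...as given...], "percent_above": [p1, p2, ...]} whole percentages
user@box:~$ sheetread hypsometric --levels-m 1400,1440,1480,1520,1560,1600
{"levels_m": [1400, 1440, 1480, 1520, 1560, 1600], "percent_above": [91, 75, 63, 36, 15, 8]}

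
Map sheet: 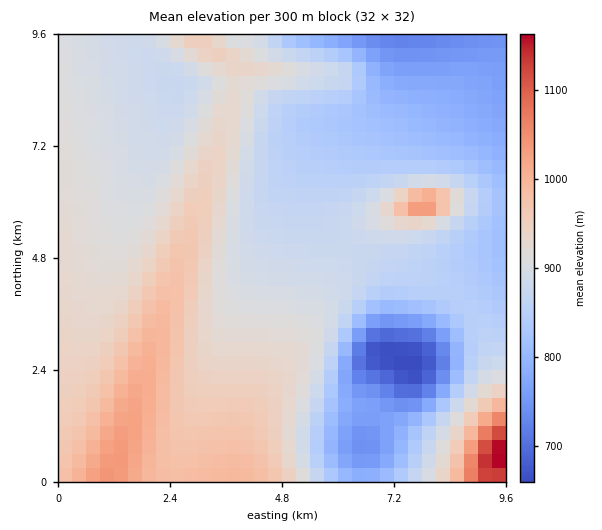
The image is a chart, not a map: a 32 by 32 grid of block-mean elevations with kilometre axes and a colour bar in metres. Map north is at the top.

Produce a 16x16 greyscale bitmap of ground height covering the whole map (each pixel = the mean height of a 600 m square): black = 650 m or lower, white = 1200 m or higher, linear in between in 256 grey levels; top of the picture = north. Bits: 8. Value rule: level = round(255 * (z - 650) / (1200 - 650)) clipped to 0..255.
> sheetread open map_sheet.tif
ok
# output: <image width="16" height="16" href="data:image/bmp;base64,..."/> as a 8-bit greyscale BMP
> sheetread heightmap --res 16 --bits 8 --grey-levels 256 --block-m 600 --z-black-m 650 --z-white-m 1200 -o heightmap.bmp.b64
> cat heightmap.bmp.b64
<image width="16" height="16" href="data:image/bmp;base64,Qk02BQAAAAAAADYEAAAoAAAAEAAAABAAAAABAAgAAAAAAAABAAATCwAAEwsAAAABAAAAAAAAAAAAAAEBAQACAgIAAwMDAAQEBAAFBQUABgYGAAcHBwAICAgACQkJAAoKCgALCwsADAwMAA0NDQAODg4ADw8PABAQEAAREREAEhISABMTEwAUFBQAFRUVABYWFgAXFxcAGBgYABkZGQAaGhoAGxsbABwcHAAdHR0AHh4eAB8fHwAgICAAISEhACIiIgAjIyMAJCQkACUlJQAmJiYAJycnACgoKAApKSkAKioqACsrKwAsLCwALS0tAC4uLgAvLy8AMDAwADExMQAyMjIAMzMzADQ0NAA1NTUANjY2ADc3NwA4ODgAOTk5ADo6OgA7OzsAPDw8AD09PQA+Pj4APz8/AEBAQABBQUEAQkJCAENDQwBEREQARUVFAEZGRgBHR0cASEhIAElJSQBKSkoAS0tLAExMTABNTU0ATk5OAE9PTwBQUFAAUVFRAFJSUgBTU1MAVFRUAFVVVQBWVlYAV1dXAFhYWABZWVkAWlpaAFtbWwBcXFwAXV1dAF5eXgBfX18AYGBgAGFhYQBiYmIAY2NjAGRkZABlZWUAZmZmAGdnZwBoaGgAaWlpAGpqagBra2sAbGxsAG1tbQBubm4Ab29vAHBwcABxcXEAcnJyAHNzcwB0dHQAdXV1AHZ2dgB3d3cAeHh4AHl5eQB6enoAe3t7AHx8fAB9fX0Afn5+AH9/fwCAgIAAgYGBAIKCggCDg4MAhISEAIWFhQCGhoYAh4eHAIiIiACJiYkAioqKAIuLiwCMjIwAjY2NAI6OjgCPj48AkJCQAJGRkQCSkpIAk5OTAJSUlACVlZUAlpaWAJeXlwCYmJgAmZmZAJqamgCbm5sAnJycAJ2dnQCenp4An5+fAKCgoAChoaEAoqKiAKOjowCkpKQApaWlAKampgCnp6cAqKioAKmpqQCqqqoAq6urAKysrACtra0Arq6uAK+vrwCwsLAAsbGxALKysgCzs7MAtLS0ALW1tQC2trYAt7e3ALi4uAC5ubkAurq6ALu7uwC8vLwAvb29AL6+vgC/v78AwMDAAMHBwQDCwsIAw8PDAMTExADFxcUAxsbGAMfHxwDIyMgAycnJAMrKygDLy8sAzMzMAM3NzQDOzs4Az8/PANDQ0ADR0dEA0tLSANPT0wDU1NQA1dXVANbW1gDX19cA2NjYANnZ2QDa2toA29vbANzc3ADd3d0A3t7eAN/f3wDg4OAA4eHhAOLi4gDj4+MA5OTkAOXl5QDm5uYA5+fnAOjo6ADp6ekA6urqAOvr6wDs7OwA7e3tAO7u7gDv7+8A8PDwAPHx8QDy8vIA8/PzAPT09AD19fUA9vb2APf39wD4+PgA+fn5APr6+gD7+/sA/Pz8AP39/QD+/v4A////AJywrp2anJ2Vflg7PVl6reOVpq+flpeXj3dPMDFLbZnYj5ysoZKQkYx7WDgzNVJ8pYuSpaKQioqIgGIxHxAmXnyHipuikISDg4BtLwkGGVBnhYWQn5KBfHx7dE0kJTVWXoOAh5iUf3d1dHJmU1NYW1eBfoCPlIBzcG5tamRhXlhRf3t6hZKDcWtqampraWJYT315d3yMh3FoZmZreZSOaVJ8eHR1hIhzZWFgYmp/h2pSe3ZycXuHd2NcWVdWVVNORnl1cW1ygntkWVVRTkpGQj14c29rbHp+aV5ZU0hDQD04d3Juamx5gnx1bV4/ODc3NXVxbW9/iX1vW08/LCgpLC8="/>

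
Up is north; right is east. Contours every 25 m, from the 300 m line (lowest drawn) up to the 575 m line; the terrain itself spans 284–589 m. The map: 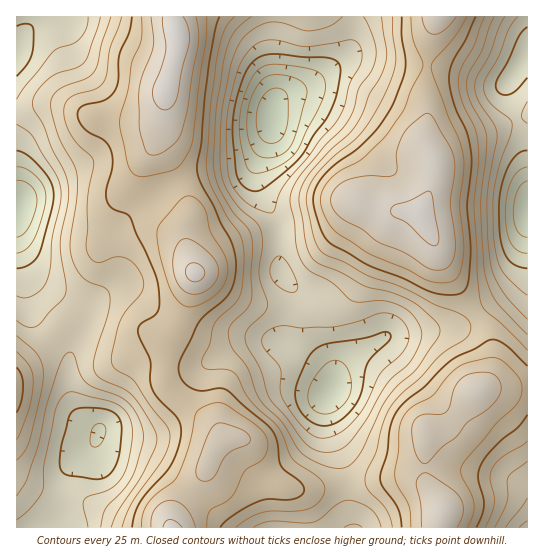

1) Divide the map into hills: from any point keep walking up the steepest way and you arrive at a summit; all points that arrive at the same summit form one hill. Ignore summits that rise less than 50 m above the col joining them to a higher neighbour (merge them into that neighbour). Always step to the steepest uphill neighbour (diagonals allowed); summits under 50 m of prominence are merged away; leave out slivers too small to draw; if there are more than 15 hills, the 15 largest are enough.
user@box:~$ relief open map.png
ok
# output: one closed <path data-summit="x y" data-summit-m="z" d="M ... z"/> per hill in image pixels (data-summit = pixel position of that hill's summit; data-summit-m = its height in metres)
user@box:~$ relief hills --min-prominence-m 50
<path data-summit="421 214" data-summit-m="582" d="M527 16l-173 0-2 27-7 14-34 27-26 11-10 8-3 7-1 21-14 34-1 10 5 19 14 21 4 11 1 45 13 18 4 9 0 16-6 33 26 16 11 11 5 13 7-18 13-13 10-7 24-13 68-8 55-37 10-12 4-13 4-33 0-66-7-36-12-30-2-15 2-7 19-24z"/><path data-summit="177 31" data-summit-m="589" d="M353 16l-337 1 0 217 4 16 12 24 11 11 35 19 7 9-4 18-12 27-1 25 3 15 6 16 18 15 4 2 5-6 25-50 9-8 9-4 22 0 28 4 46-24 28-2-25-5-37 3-14-4-26-14-43-32-17 3-17 10 16-13 7-10 1-8-7-21 0-7 18-26 11-10 45-27 16-5 40-6 11-4 9-10 9-17 7-35 10-8 26-11 34-27 8-20z"/><path data-summit="173 527" data-summit-m="582" d="M275 341l-32 2-46 24-28-4-22 0-9 4-9 8-5 10-15 32-10 14-4 12-22 20-6 10-6 18-5 36 295 1-3-17-3-38-16-46-2-14 0-14 5-12-3-10-16-17z"/><path data-summit="442 513" data-summit-m="574" d="M527 233l-6 44-4 6-12 12-50 33-68 8-34 20-13 13-12 25-1 19 2 14 16 46 3 38 5 17 175-1z"/><path data-summit="194 273" data-summit-m="581" d="M263 147l-8 14-10 7-32 4-30 8-49 29-23 30-2 11 7 24-7 13-10 10 18-8 9 0 43 32 26 14 14 4 37-3 31 5 13 7 6-25 1-25-4-9-13-18-1-45-22-43-1-12 8-21z"/><path data-summit="17 387" data-summit-m="514" d="M17 235l-1 292 39 1 4-9 1-20 5-24 8-12 22-20 4-9-2-5-20-15-6-16-3-15 1-25 12-27 4-18-7-9-35-19-11-11-12-24z"/>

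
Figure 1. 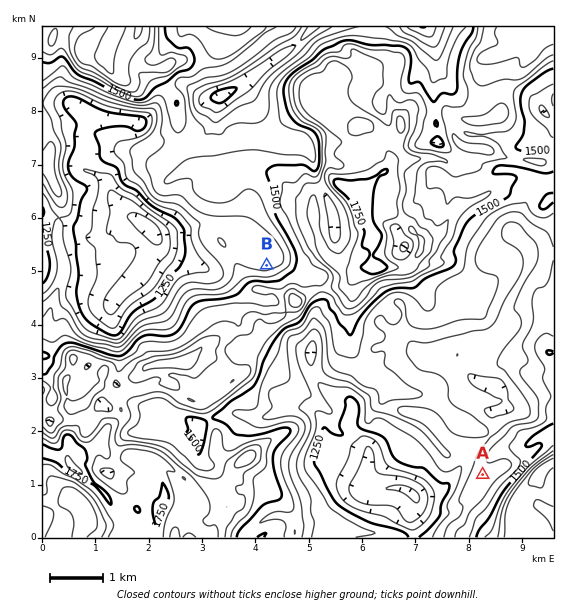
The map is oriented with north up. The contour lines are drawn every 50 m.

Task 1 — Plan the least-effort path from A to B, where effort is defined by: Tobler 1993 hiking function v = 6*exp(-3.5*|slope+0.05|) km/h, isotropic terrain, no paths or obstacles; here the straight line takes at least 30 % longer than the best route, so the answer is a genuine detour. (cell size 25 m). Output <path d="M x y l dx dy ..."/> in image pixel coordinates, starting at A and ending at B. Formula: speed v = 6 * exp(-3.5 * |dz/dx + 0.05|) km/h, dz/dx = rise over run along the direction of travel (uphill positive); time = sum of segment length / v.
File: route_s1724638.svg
<path d="M483 475l-3-3-1-3 0-20 1-2 0-2-1-2-2-2-8-4-42-42-24-12-8-8-14-7-6-7-6-2-6-7-11-21-3-3-1-3-7-6-8-16 0-2-1-2-4-4-3-2-6-6-3-2-3-1-6 0-6-3-5-5-1-3-4-2-16 0-6-3-2-3"/>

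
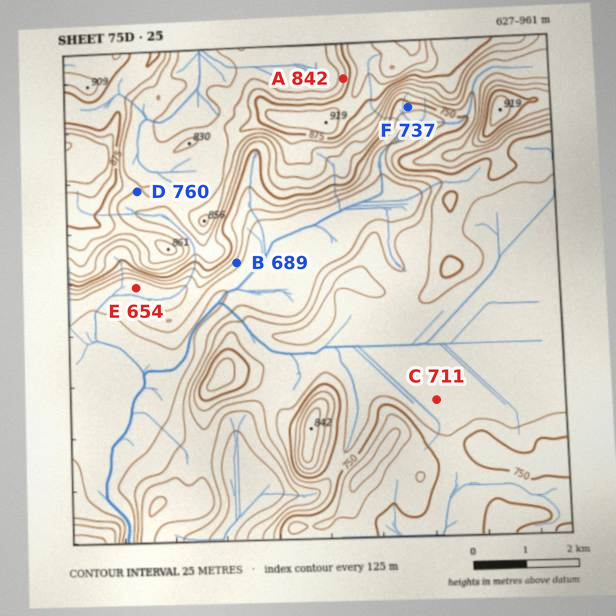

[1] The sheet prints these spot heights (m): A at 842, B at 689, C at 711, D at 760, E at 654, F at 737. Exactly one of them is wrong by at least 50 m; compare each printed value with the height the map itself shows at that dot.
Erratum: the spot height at D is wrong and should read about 823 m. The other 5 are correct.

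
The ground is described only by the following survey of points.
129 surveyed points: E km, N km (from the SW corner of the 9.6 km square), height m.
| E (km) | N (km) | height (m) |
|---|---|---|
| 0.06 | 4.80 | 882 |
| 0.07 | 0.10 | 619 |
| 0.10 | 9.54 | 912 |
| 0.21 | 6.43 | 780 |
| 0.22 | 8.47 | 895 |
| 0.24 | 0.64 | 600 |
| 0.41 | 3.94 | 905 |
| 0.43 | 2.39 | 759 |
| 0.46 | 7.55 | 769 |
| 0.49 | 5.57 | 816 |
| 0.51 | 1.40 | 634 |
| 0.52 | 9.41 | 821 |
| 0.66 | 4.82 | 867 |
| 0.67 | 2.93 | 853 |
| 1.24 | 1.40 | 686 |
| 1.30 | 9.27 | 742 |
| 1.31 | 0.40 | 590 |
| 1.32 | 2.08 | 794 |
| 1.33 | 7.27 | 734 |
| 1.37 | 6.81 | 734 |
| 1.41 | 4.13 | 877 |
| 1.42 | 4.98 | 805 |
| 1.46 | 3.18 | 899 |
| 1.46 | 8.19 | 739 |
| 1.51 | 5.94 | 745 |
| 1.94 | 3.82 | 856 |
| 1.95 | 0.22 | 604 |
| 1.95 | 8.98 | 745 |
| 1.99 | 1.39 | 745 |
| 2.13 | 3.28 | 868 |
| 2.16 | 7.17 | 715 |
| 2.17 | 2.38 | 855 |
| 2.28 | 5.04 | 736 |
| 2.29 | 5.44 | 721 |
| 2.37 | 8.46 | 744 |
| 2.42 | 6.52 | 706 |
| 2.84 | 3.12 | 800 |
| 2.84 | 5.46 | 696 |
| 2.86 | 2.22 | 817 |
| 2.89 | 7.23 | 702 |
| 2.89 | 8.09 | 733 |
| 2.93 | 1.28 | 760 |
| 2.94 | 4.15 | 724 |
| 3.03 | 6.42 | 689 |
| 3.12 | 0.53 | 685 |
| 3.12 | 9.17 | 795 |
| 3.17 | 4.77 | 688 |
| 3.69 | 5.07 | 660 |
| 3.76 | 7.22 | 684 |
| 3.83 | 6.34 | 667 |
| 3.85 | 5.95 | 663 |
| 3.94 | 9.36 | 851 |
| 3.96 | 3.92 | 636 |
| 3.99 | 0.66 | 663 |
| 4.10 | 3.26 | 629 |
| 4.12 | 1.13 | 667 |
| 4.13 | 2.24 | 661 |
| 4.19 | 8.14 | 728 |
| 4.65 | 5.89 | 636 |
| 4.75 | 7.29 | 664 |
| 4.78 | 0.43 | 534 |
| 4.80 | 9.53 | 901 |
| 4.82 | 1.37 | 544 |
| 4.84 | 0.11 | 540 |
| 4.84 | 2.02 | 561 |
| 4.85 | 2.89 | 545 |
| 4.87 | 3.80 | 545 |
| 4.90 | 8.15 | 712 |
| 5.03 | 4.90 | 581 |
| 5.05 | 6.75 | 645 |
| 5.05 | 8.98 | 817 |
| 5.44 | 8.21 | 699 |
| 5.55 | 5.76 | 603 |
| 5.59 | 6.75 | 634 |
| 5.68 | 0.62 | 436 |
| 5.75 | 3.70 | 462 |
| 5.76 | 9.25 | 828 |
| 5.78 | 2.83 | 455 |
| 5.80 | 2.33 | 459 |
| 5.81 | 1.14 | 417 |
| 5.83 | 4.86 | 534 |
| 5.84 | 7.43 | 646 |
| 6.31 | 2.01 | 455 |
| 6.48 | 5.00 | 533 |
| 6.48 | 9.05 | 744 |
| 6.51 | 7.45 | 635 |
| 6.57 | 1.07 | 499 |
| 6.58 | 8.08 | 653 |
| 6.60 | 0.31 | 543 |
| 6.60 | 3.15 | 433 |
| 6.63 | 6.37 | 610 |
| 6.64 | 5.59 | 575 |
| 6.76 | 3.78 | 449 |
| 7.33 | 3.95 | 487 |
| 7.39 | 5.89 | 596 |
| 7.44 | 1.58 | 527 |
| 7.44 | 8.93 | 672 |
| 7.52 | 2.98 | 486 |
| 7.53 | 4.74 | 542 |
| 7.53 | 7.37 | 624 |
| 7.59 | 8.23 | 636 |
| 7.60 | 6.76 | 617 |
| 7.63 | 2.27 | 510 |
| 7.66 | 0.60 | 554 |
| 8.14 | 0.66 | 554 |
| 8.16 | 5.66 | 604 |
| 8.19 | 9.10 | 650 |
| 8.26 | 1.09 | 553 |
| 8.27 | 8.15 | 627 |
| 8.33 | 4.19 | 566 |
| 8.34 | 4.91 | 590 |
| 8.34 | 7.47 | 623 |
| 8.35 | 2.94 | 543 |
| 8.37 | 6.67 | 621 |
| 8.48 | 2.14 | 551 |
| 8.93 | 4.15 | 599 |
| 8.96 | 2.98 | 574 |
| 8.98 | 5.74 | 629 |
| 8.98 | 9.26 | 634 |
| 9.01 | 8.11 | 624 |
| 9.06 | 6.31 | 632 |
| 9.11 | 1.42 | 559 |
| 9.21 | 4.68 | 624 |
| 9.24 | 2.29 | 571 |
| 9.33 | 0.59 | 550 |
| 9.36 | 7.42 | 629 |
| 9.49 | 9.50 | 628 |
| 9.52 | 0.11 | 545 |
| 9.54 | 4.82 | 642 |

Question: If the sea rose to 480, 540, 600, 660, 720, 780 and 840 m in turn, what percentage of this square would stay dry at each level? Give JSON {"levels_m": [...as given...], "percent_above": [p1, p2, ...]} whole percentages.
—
{"levels_m": [480, 540, 600, 660, 720, 780, 840], "percent_above": [93, 85, 69, 45, 31, 15, 7]}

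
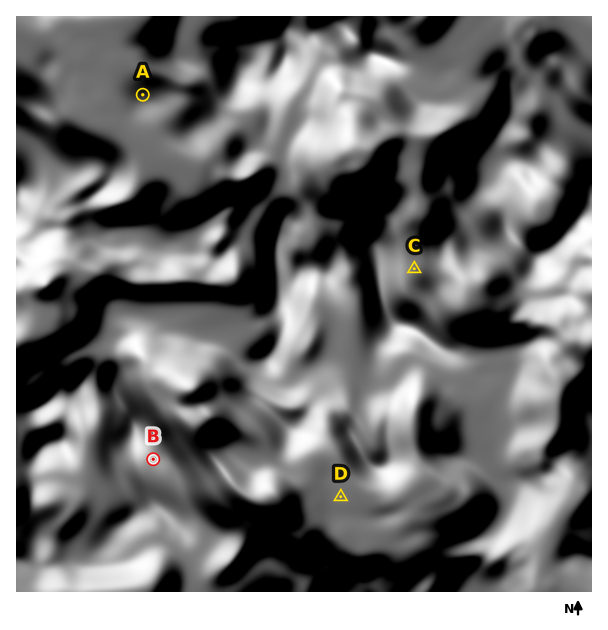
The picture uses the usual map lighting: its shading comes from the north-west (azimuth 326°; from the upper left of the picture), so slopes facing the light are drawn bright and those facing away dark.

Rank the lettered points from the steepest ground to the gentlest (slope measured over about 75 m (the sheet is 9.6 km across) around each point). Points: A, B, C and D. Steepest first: C B A D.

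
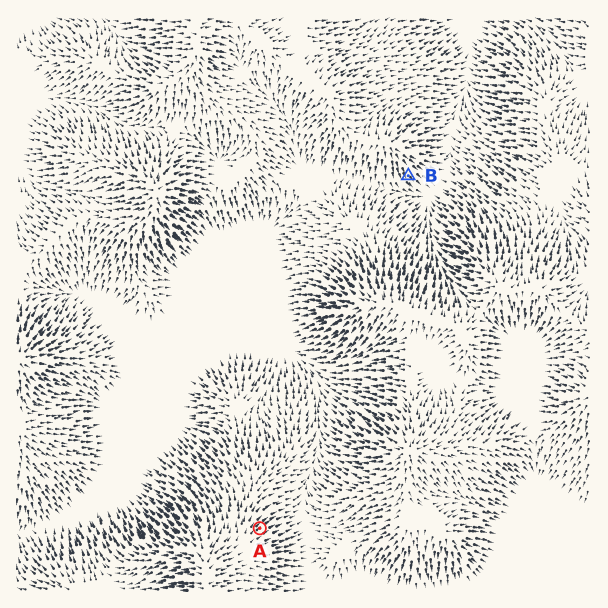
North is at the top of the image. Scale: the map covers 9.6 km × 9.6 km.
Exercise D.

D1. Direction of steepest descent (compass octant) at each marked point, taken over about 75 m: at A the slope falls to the NE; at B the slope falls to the SE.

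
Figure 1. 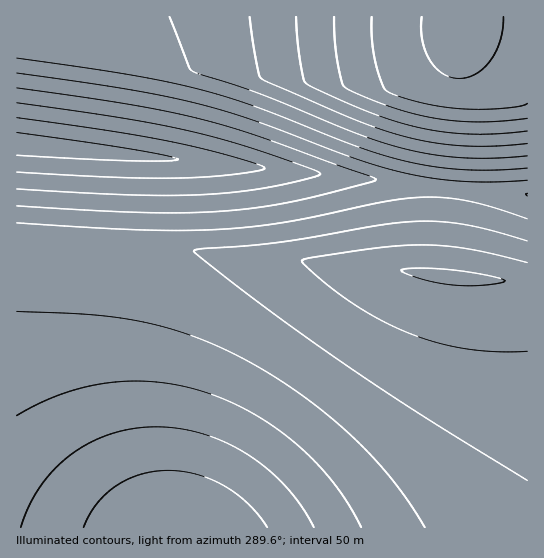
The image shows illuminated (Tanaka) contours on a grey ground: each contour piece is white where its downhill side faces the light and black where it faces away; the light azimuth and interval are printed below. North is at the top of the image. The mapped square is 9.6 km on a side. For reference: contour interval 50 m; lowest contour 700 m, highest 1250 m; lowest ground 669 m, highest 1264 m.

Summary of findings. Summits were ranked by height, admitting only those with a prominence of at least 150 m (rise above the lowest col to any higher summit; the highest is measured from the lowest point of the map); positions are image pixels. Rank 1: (450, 275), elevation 1058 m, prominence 178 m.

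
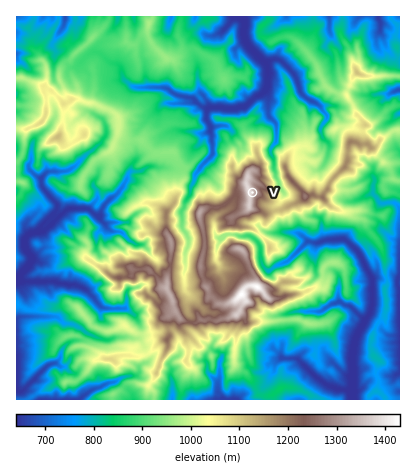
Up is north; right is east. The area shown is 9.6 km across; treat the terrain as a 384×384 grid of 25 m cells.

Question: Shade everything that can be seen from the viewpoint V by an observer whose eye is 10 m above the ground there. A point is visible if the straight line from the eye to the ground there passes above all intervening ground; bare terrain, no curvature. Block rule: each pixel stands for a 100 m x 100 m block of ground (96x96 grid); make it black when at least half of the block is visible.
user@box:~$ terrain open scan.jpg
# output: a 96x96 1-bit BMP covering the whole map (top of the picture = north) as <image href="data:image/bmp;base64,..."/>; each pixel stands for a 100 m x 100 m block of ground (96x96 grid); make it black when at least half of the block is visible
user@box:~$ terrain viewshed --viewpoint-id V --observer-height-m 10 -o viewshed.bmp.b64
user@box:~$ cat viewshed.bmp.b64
<image width="96" height="96" href="data:image/bmp;base64,Qk2+BAAAAAAAAD4AAAAoAAAAYAAAAGAAAAABAAEAAAAAAIAEAAATCwAAEwsAAAIAAAAAAAAA////AAAAAAAAAAAAAAAAAAAAAR8AAAAAAAAAAAAAAZ8AAAAAAAAAAAAAAPwAAAAAAAAAAAAAAHwAAAAAAAAAAAAAAHgAAAAAAAAAAAAAAGAAAAAAAAAAAAAAAGAAAAAAAAAAAAAAAGAAAAAAAAAAAAAAAGAAAAAAAAAAAAAAAPgAAAAAAAAAAAAAAPwAAAAAAAAAAAAAAPgAAAAAAAAAAAAAAPAAAAAAAAAAAAAAAMAAAAAAAAAAAAAAAIAAAAAAAAAAAAAAAMAAAAAAAAAAAAAAAMAAAAAAAAAAAAAAAEAAAAAAAAAAAAAAAEgAAAAAAAAAAAAAADgAAAAAAAAAAAAAADgAAAAAAAAAAAAAABgAAAAAAAAAAAAAABgAAAAAAAAAAAAAABgAAAAAAAAEAAAAABgAAAAAAAACAeAAABgAAAAAAAADg34AABgAAAAAAAABhuDAIBgAAAAAAAAA/8B8IBgAAAAAAAAAf/4cIBgAAAAAAAAAf/+eIDgAAAAAAAAAGHzeIDgAAAAAAAAAEB5YAHAAAAAAAAAAMAd8ANAAAAAAAAAAIAP/4ZAAAAAAAAAAIAP/87AAAAAAAAAAQgH/x7AAAAAAAAAAA+D/z/AAAAAAAAAAA/D//+AAAAAAAAAAA/4A/+AAAAAAAAAAAAAAH8AAAAAAAAAAAAAAH8AAAAAAAAAAAAAAD4AAAAAAAAAAAAAA/wAAAAAAAAAAAAAA/wAAAAAAAAAAAAAA/gAAAAAAAAAAAwADwAAAAAAAAAAAD/ADAAAAAAAAAAAAP/wAAAAAAAAAAAAAP/8AAAAAAAAAAAAAP/+AAAAAAAAAAAAAPw8AAAAAAAAAAAAANg4EAAAAAAAAAAAALBwEAAAAAAAAAAAAOBwCAAAAAAAAAAAAIBgDAAAAAAAAAAAAGDABgAAAAAAAAAAAEDAAwAAAAAAAAAAAACAA4AAAAAAAAAAAACAAYAAAAAAAAAAAADAAYAAAAAAAAAAAAHAA4AAAAAAAAAAAABgA4IAAAAAAAAAAAB8A9YAAAAAAAAAAAD+A+AAAAAAAAAAAAD/B4AAAAAAAAAAAAD/D4AAAAAAAAAAAAB/H4AAAAAAAAAAAAB/j/wAAAAAAAAAAAB+hHgAAAAAAAAAAAB8hPAAAAAAAAAAAAB8BeAAAAAAAAAAAAB8CeAAAAAAAAAAAAB4AeAAAAAAAAAAAABwH8AAAAAAAAAAAABgP4AAAAAAAAAAAAAg/4AAAAAAAAAAAAAh+YAAAAAAAAAAAAAj8cAAAAAAAAAAAABD4eeAAAAAAAAAAAAD4f/8AAAAAAAAAAADwvAAAAAAAAAAAAAHwuAAAAAAAAAAAAAPwuAAAAAAAAAAAAAfgMAAAAAAAAAAAAAfAMAAAAAAAAAAAAA/AIAAAAAAAAAAAAA+AIAAAAAAAAAAAAA8AIAAAAAAAAAAAAB4AQAAAAAAAAAAAADgAQAAAAAAAAAAAAAAAgAAAAAAAAAAAAAAAgAAAAAAAAAAAAAAAAAAAAAAAAAAAAAAAQAAAAAAAAAAAAAAAQAA="/>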